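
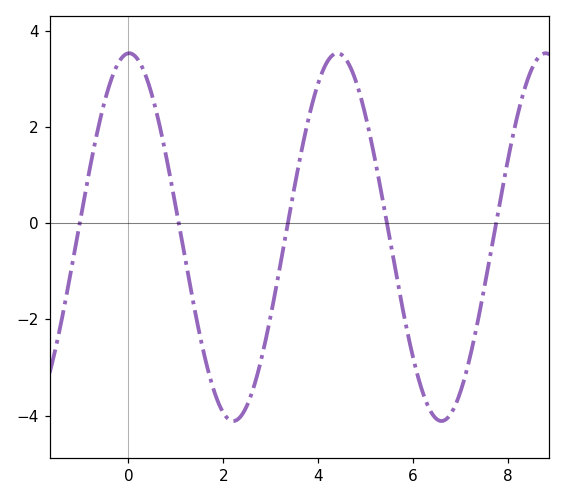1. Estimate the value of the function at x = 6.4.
-4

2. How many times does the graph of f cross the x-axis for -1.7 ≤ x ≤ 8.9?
5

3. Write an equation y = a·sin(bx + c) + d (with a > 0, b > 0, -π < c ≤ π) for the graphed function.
y = 3.82sin(1.4x + 1.5) - 0.29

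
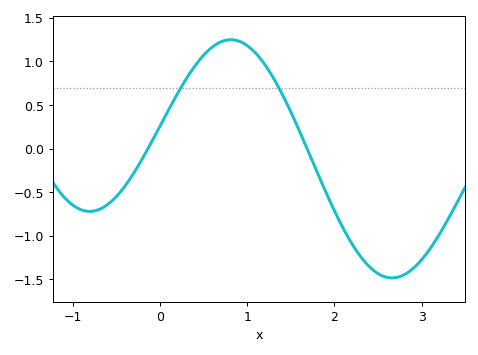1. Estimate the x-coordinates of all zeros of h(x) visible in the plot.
-0.1, 1.7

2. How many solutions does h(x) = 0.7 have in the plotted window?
2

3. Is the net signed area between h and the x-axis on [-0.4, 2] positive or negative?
positive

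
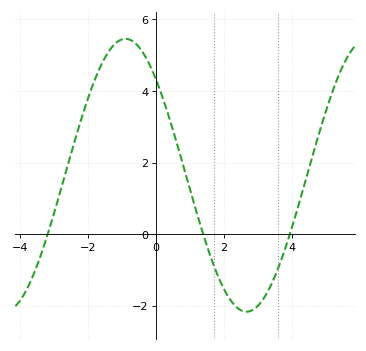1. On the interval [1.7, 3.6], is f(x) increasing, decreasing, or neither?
neither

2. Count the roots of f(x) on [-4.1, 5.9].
3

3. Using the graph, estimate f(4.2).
0.795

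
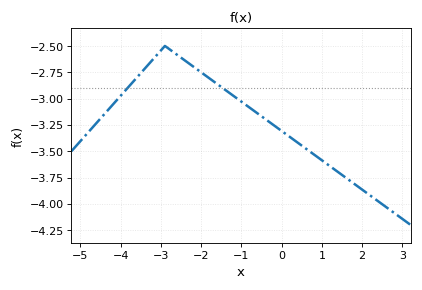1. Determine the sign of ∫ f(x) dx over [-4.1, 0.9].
negative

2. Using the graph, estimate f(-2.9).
-2.5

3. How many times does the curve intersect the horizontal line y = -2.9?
2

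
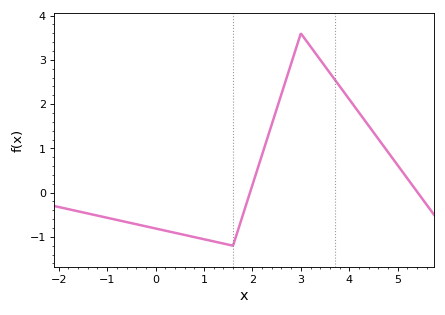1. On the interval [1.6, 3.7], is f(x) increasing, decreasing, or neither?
neither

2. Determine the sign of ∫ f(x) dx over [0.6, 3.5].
positive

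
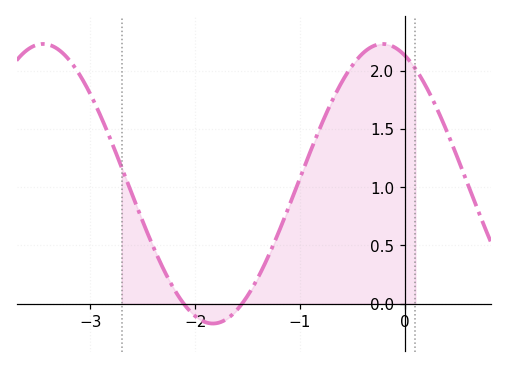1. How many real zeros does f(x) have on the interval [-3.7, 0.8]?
2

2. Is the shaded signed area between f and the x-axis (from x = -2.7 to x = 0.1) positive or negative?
positive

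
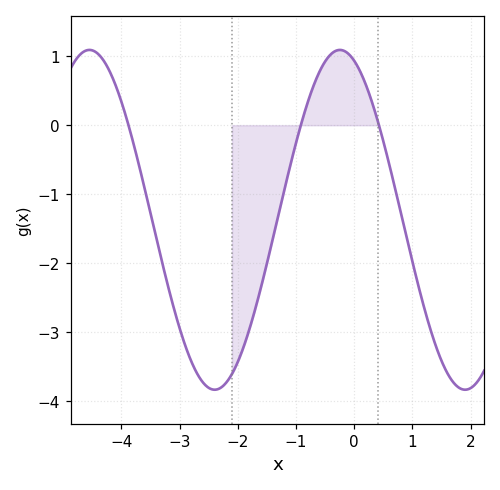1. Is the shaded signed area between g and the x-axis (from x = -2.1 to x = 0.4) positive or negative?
negative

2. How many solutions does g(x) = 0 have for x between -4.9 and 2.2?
3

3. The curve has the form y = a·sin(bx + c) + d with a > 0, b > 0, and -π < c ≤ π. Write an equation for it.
y = 2.46sin(1.46x + 1.93) - 1.37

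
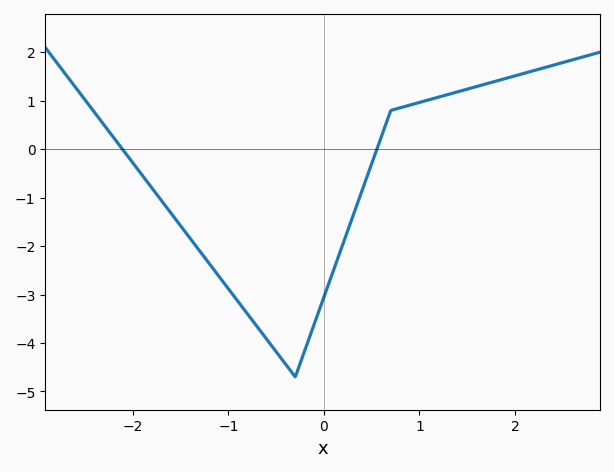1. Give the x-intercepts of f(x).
-2.1, 0.6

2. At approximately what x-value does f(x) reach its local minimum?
-0.3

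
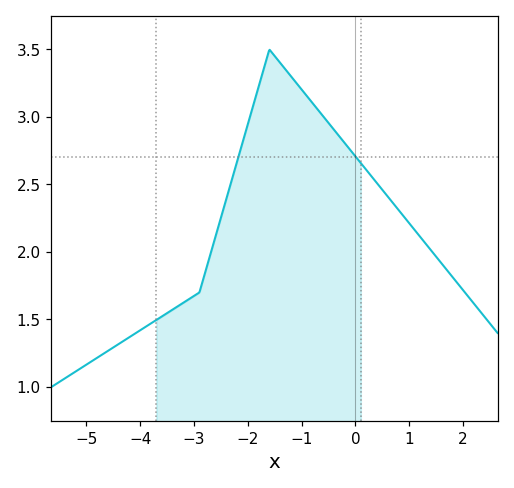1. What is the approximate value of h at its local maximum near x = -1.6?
3.5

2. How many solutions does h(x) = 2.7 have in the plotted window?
2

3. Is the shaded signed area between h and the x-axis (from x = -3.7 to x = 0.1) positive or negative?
positive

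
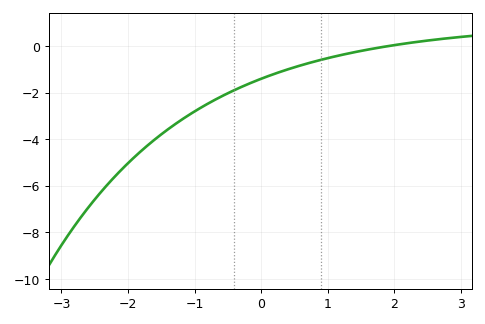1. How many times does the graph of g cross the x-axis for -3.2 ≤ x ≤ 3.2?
1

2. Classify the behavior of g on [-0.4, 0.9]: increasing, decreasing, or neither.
increasing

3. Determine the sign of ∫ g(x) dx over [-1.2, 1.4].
negative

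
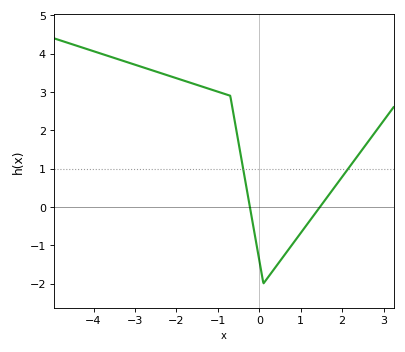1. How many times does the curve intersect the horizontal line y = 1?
2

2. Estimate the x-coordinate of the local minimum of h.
0.1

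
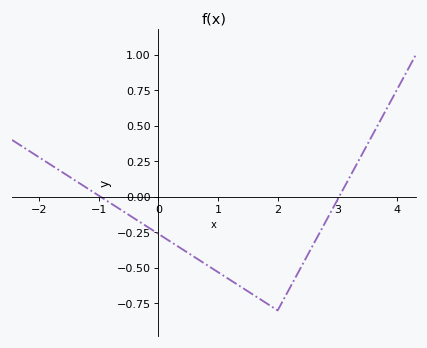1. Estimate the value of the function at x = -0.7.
-0.073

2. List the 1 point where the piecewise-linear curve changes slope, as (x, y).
(2, -0.8)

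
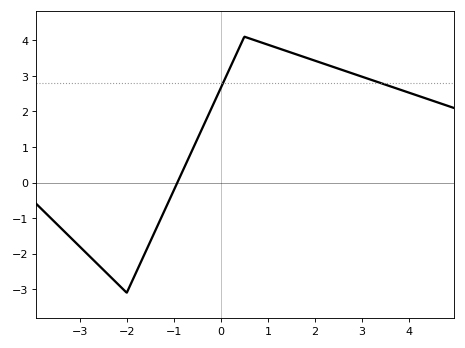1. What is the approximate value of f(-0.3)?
1.8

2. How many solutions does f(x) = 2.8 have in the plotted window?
2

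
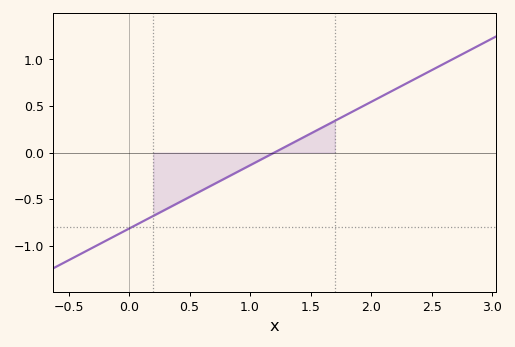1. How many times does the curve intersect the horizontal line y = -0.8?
1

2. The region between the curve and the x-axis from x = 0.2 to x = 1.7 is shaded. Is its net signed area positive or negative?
negative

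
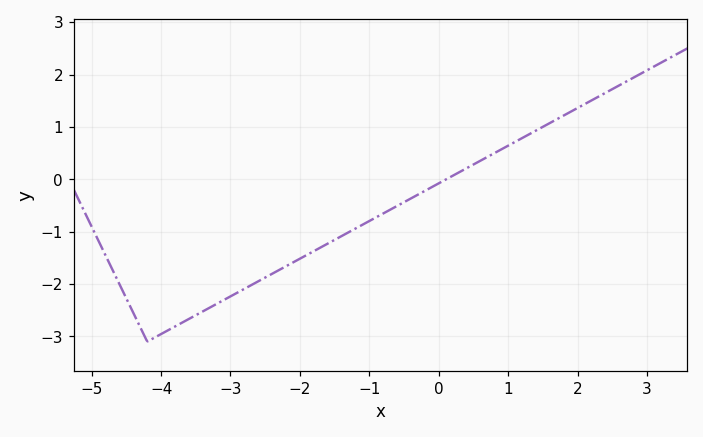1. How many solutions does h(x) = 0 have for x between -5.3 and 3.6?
1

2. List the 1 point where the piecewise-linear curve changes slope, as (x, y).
(-4.2, -3.1)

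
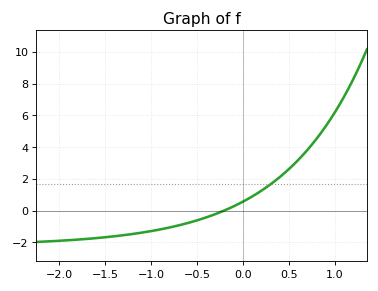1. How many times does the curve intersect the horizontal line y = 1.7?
1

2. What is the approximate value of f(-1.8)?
-1.83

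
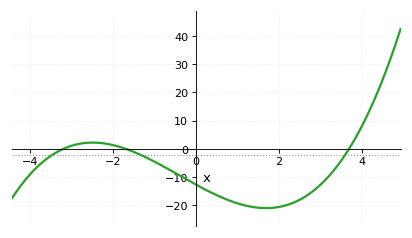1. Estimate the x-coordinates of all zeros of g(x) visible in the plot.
-3.2, -1.7, 3.7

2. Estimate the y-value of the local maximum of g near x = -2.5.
2.19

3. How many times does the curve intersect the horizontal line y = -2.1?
3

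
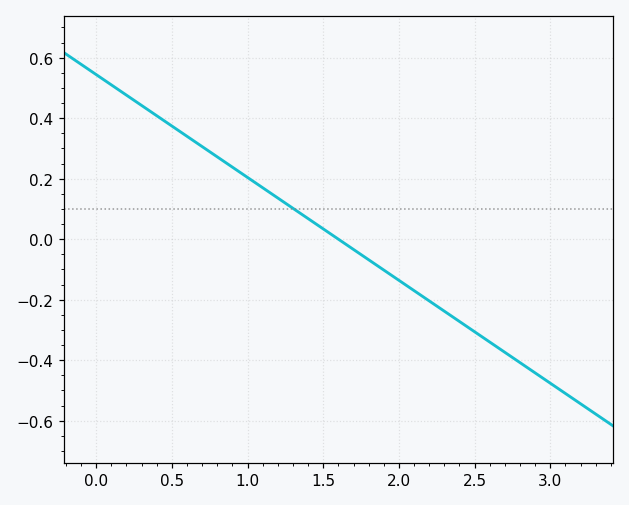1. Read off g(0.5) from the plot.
0.38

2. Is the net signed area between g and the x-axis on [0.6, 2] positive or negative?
positive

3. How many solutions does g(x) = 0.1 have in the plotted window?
1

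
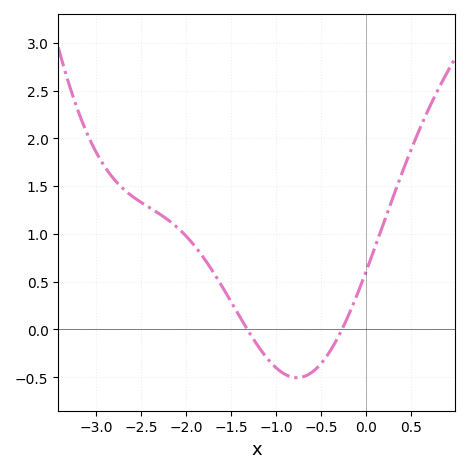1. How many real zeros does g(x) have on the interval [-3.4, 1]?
2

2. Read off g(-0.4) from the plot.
-0.227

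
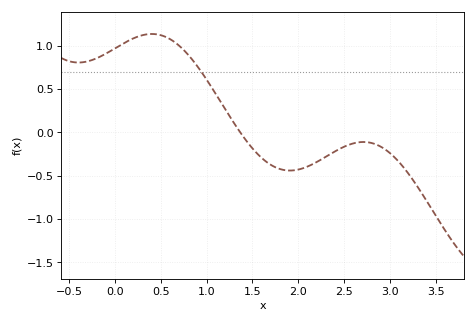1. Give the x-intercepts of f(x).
1.4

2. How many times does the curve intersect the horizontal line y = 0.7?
1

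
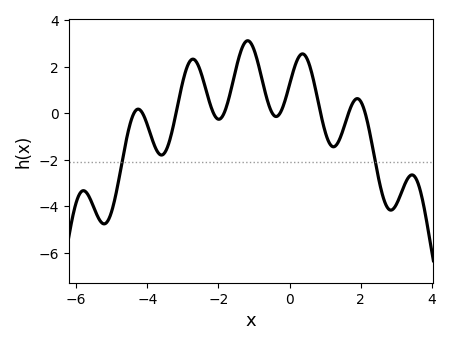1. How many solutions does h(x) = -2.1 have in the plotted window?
2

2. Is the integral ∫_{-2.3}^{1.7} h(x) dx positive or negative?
positive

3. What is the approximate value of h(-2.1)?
-0.2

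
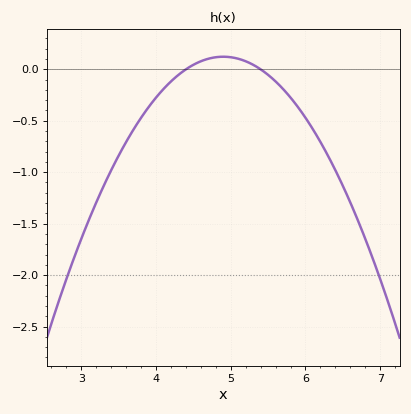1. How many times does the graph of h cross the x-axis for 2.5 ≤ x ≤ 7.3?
2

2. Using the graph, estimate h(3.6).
-0.7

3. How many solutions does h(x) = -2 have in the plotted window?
2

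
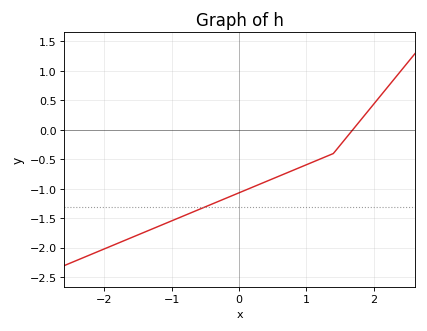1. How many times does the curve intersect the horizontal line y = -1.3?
1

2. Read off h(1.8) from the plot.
0.159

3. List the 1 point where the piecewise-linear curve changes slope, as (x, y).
(1.4, -0.4)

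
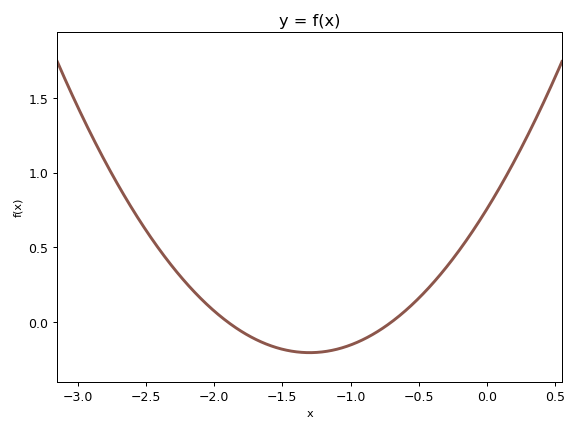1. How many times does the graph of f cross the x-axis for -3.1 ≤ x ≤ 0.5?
2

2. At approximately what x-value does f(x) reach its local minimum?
-1.3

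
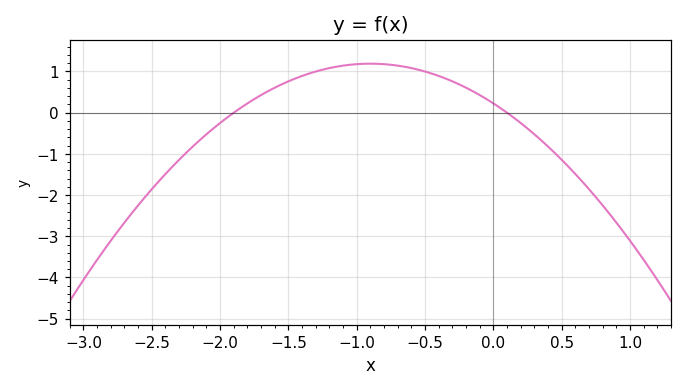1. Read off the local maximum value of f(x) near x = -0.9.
1.19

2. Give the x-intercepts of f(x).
-1.9, 0.1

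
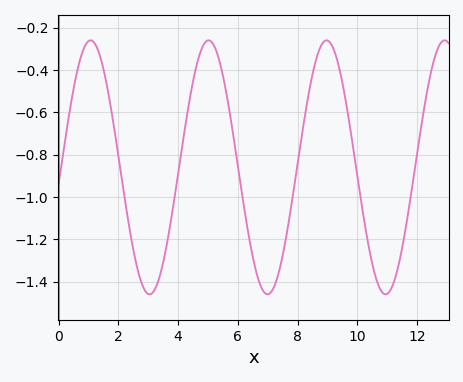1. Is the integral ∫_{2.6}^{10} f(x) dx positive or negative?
negative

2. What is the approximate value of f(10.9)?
-1.46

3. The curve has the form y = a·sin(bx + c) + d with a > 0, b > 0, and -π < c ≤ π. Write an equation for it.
y = 0.6sin(1.6x - 0.13) - 0.86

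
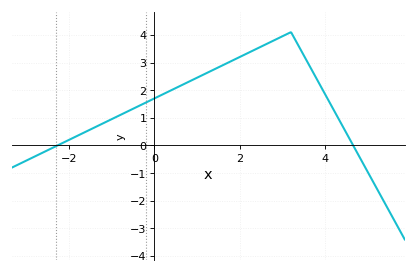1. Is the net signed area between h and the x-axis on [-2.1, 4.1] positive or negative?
positive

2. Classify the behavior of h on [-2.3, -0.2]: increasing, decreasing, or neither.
increasing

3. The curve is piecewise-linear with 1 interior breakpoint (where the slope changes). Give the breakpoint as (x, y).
(3.2, 4.1)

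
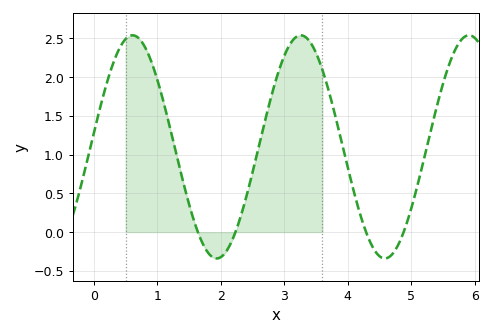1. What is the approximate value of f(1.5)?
0.354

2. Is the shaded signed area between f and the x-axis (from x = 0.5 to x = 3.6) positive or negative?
positive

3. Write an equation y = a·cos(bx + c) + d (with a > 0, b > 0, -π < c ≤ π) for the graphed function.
y = 1.44cos(2.37x - 1.44) + 1.1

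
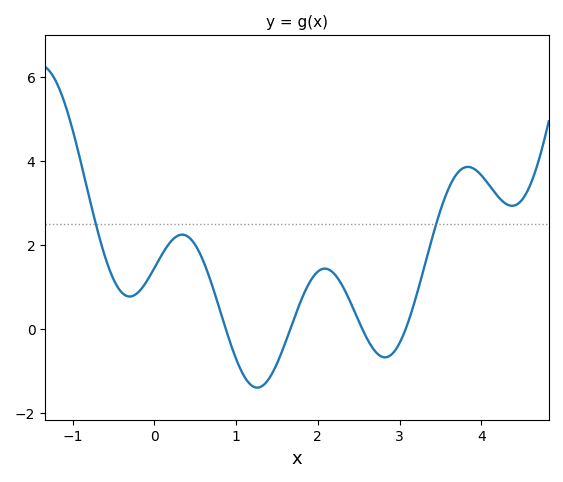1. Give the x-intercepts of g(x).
0.9, 1.7, 2.5, 3.1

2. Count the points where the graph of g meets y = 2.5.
2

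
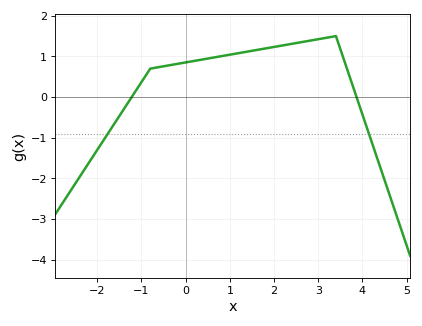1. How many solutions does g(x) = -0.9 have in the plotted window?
2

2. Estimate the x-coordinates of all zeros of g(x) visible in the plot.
-1.2, 3.8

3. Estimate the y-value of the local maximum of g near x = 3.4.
1.5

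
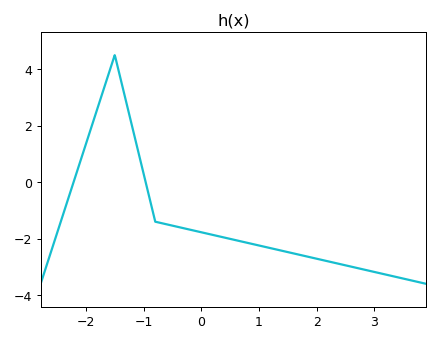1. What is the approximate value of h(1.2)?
-2.4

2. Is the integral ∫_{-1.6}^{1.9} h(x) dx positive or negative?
negative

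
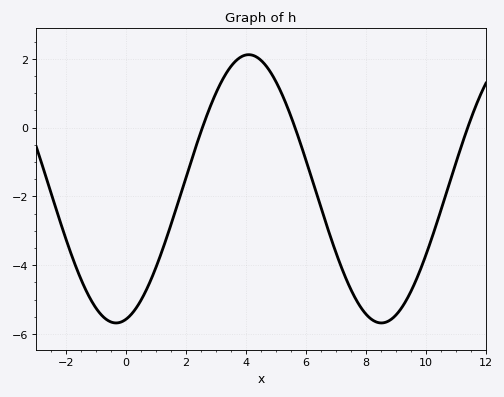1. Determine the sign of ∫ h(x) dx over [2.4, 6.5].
positive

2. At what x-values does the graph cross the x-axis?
2.55, 5.64, 11.4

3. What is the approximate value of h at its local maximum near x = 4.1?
2.12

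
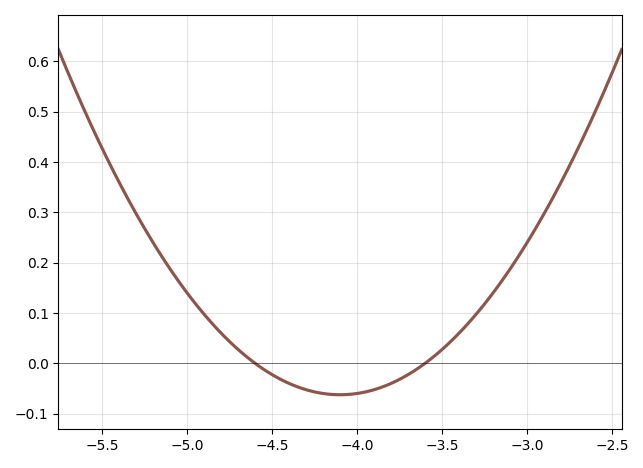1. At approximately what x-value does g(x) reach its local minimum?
-4.1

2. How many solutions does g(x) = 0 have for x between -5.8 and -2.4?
2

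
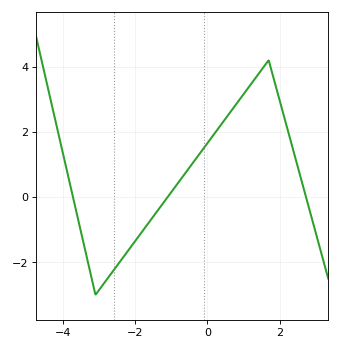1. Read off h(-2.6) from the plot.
-2.2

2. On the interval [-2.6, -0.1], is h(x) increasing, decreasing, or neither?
increasing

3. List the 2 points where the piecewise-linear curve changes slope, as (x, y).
(-3.1, -3); (1.7, 4.2)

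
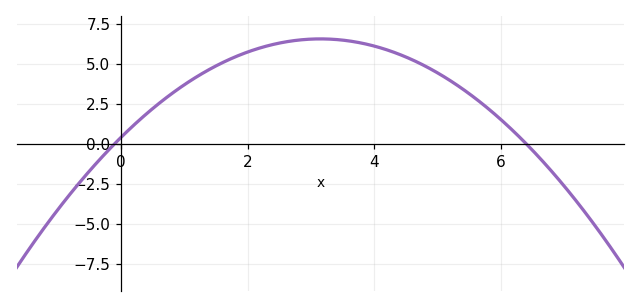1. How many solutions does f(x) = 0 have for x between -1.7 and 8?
2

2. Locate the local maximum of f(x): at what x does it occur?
3.15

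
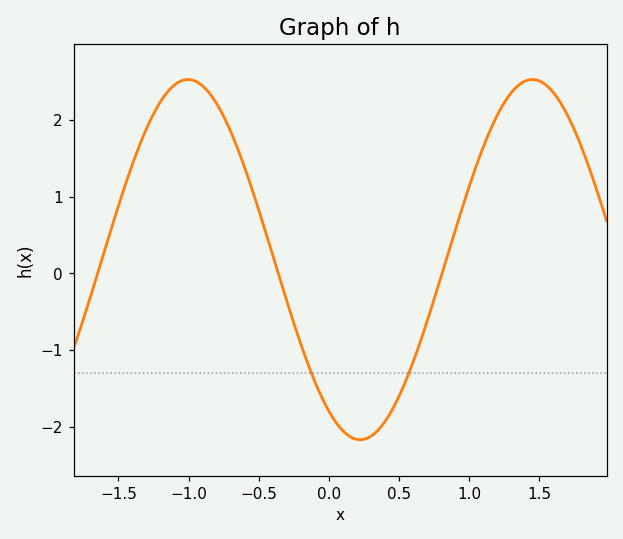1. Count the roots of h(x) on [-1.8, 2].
3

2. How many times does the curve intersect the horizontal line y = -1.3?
2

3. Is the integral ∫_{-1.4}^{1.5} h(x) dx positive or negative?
positive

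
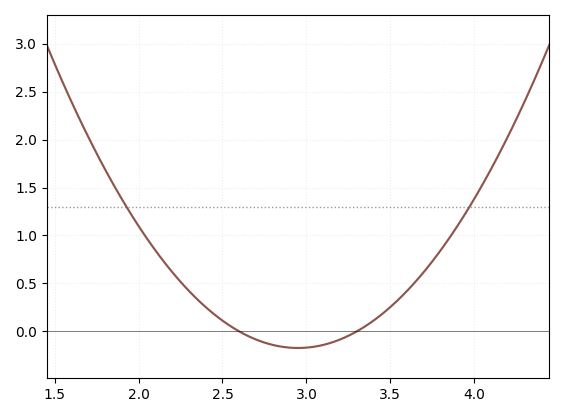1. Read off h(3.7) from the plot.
0.6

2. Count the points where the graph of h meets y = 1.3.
2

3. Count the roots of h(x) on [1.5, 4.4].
2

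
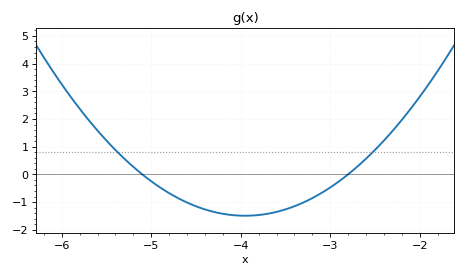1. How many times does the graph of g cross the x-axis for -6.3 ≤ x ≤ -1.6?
2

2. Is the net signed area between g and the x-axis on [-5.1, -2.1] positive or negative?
negative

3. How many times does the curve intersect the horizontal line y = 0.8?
2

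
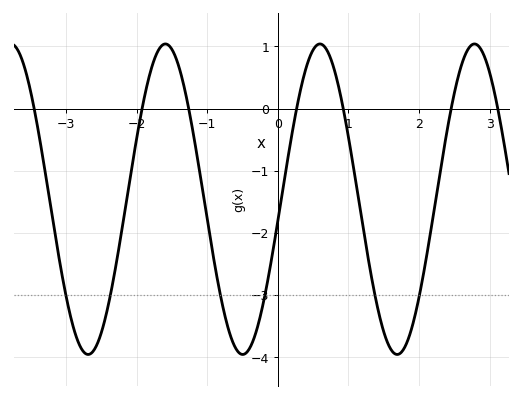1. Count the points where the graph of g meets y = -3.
6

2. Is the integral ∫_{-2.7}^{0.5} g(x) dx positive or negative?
negative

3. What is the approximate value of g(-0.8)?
-3.08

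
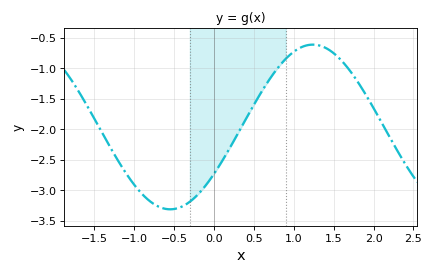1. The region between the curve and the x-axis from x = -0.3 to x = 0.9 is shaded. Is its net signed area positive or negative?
negative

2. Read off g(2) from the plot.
-1.65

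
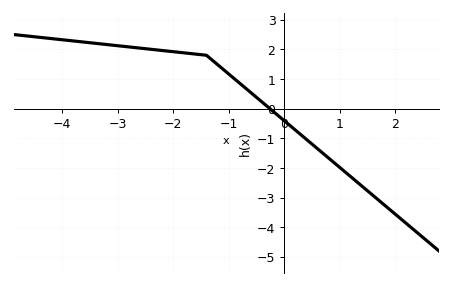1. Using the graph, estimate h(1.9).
-3.4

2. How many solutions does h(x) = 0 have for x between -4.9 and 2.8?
1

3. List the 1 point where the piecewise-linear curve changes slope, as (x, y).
(-1.4, 1.8)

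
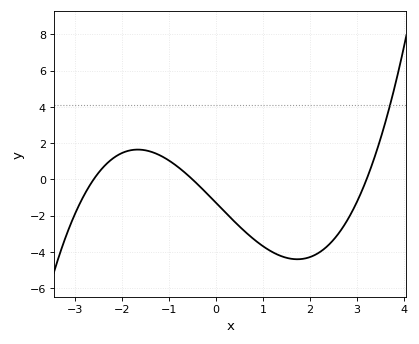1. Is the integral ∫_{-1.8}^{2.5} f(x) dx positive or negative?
negative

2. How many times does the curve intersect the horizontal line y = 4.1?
1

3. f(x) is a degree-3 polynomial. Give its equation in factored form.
y = 0.31(x + 2.6)(x + 0.5)(x - 3.2)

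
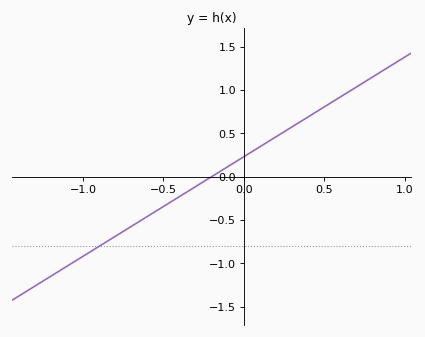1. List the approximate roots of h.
-0.2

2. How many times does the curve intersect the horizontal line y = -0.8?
1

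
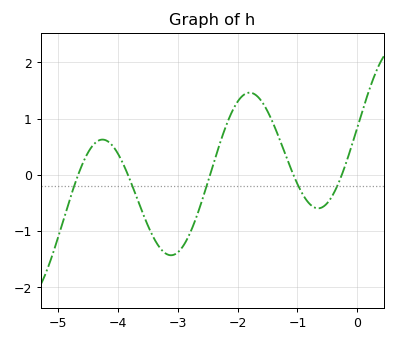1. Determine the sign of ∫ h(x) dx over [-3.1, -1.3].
positive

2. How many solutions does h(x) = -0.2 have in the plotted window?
5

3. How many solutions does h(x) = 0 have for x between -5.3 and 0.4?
5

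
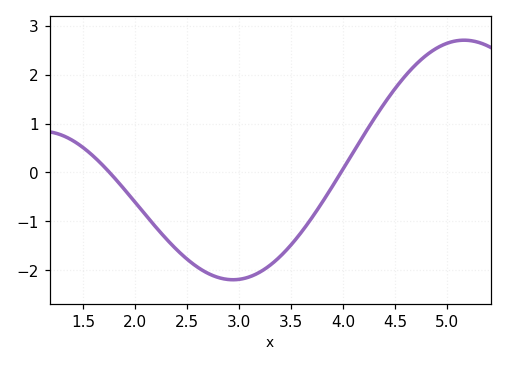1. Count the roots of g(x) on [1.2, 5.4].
2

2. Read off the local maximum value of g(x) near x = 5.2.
2.7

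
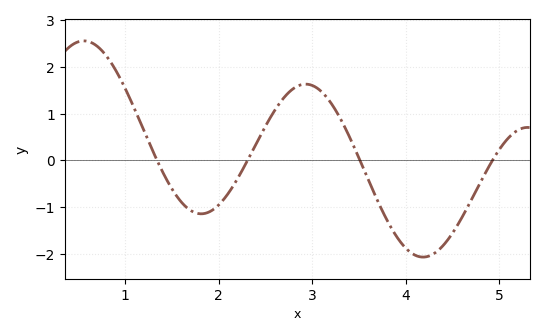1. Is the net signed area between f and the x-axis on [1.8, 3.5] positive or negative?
positive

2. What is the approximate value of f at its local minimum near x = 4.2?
-2.06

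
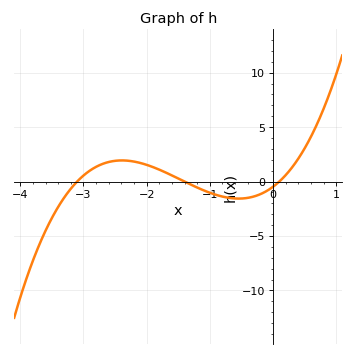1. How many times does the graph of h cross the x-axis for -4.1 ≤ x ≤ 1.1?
3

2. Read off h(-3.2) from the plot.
-0.5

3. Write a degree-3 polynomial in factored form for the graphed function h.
y = 1.11(x + 3.1)(x + 1.4)(x - 0.1)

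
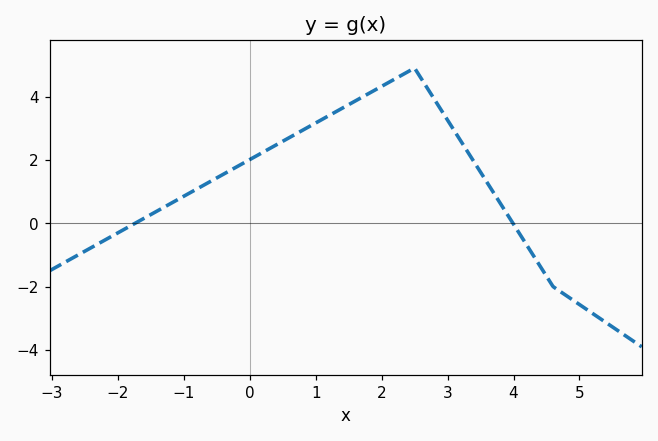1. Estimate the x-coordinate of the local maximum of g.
2.5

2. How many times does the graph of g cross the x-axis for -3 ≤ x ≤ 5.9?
2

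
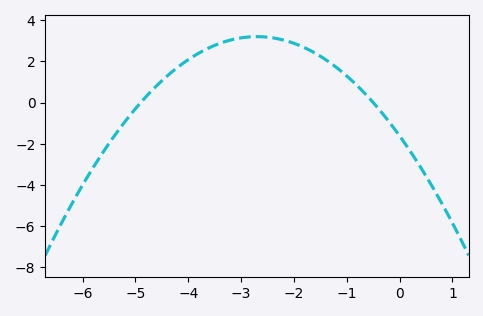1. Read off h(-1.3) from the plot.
2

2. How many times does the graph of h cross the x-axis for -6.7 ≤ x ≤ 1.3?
2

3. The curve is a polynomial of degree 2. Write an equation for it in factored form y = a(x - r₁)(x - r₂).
y = -0.66(x + 4.9)(x + 0.5)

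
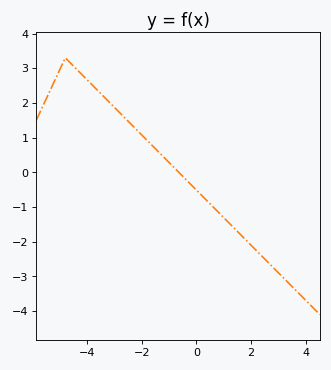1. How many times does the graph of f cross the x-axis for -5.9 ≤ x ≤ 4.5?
1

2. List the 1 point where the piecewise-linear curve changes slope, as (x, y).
(-4.8, 3.3)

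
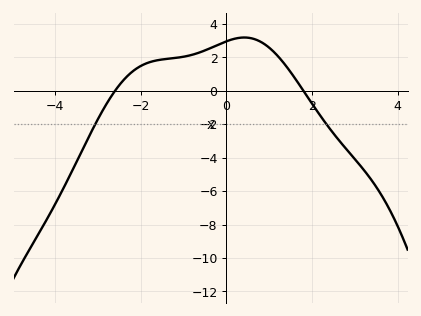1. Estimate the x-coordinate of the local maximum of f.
0.418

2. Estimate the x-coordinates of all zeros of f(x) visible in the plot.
-2.6, 1.8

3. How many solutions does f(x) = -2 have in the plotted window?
2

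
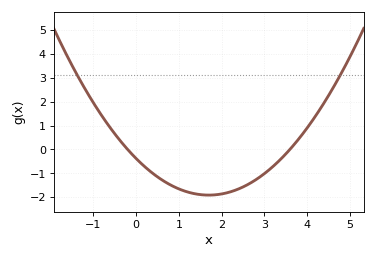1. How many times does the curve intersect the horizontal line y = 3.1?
2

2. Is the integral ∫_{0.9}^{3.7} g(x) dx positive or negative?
negative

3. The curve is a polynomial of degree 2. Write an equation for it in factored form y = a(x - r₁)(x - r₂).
y = 0.53(x + 0.2)(x - 3.6)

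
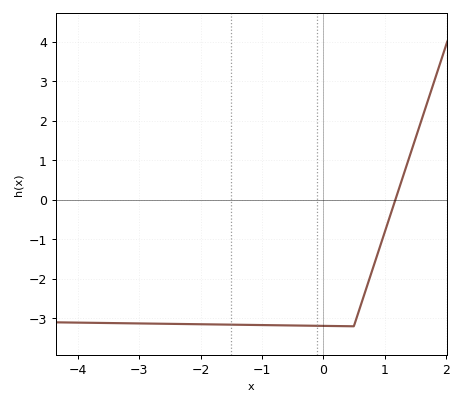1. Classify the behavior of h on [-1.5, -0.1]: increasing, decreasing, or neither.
decreasing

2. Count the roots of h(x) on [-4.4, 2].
1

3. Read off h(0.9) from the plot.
-1.3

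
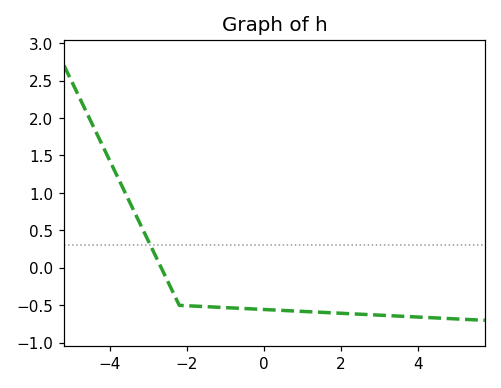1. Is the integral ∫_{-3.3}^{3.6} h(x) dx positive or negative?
negative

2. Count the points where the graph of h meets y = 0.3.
1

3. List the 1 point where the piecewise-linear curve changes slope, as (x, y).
(-2.2, -0.5)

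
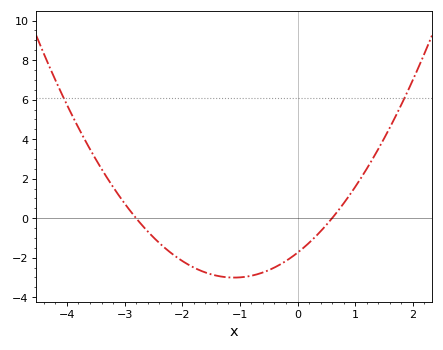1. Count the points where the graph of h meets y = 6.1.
2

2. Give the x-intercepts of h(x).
-2.8, 0.6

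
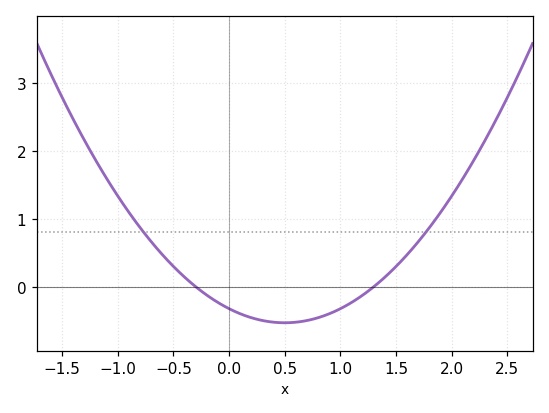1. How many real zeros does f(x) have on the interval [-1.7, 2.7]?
2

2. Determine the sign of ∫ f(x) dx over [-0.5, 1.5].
negative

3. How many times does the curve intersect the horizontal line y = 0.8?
2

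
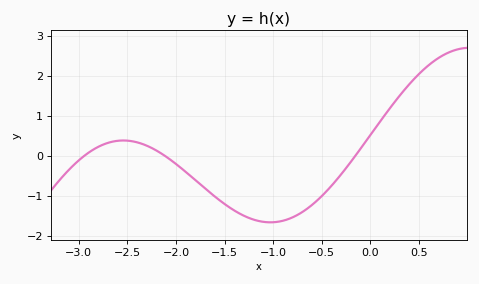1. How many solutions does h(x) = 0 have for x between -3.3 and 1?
3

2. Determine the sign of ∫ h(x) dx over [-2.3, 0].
negative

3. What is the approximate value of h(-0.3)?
-0.461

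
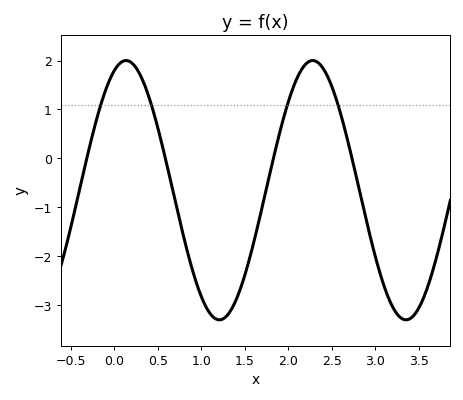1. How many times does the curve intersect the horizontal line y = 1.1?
4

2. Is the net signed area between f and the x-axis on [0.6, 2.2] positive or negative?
negative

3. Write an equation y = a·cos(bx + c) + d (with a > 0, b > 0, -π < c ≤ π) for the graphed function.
y = 2.65cos(2.9x - 0.4) - 0.65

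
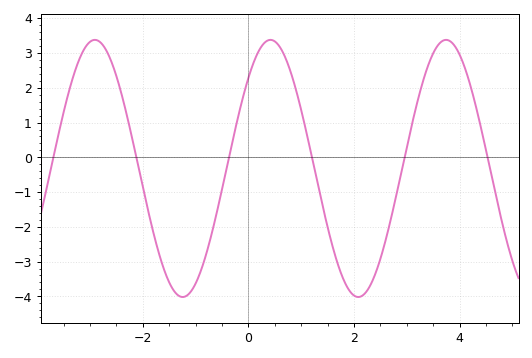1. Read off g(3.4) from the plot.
2.63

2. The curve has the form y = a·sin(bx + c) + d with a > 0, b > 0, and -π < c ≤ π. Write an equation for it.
y = 3.7sin(1.89x + 0.78) - 0.32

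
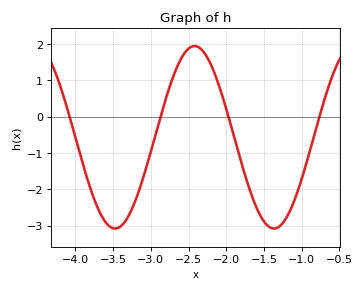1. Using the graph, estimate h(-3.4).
-3.02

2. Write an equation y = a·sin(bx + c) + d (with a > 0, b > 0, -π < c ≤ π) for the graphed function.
y = 2.51sin(2.98x + 2.5) - 0.57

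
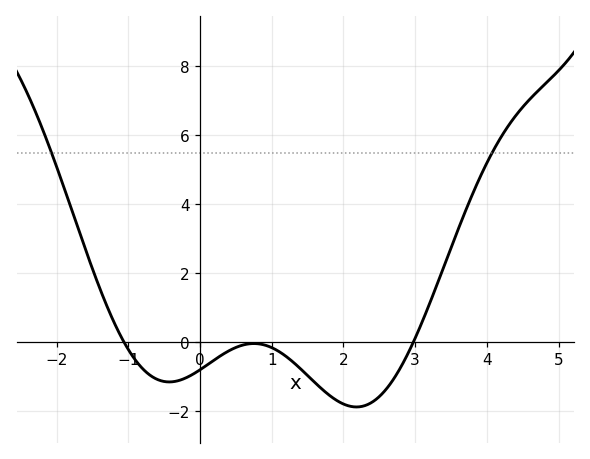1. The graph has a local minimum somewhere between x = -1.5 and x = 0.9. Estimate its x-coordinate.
-0.4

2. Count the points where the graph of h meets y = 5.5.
2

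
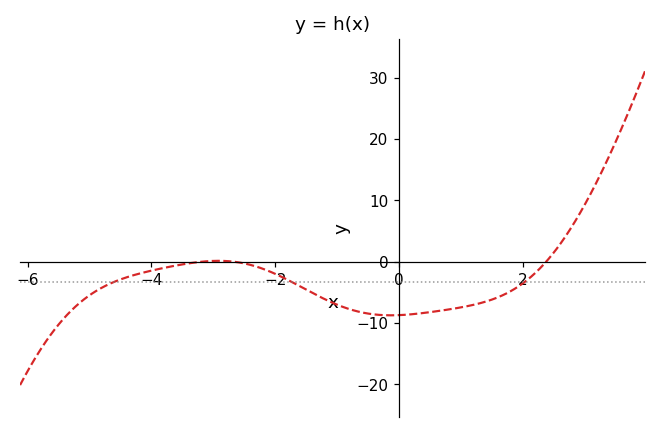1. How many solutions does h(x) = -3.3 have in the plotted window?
3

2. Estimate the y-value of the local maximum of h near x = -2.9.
0.144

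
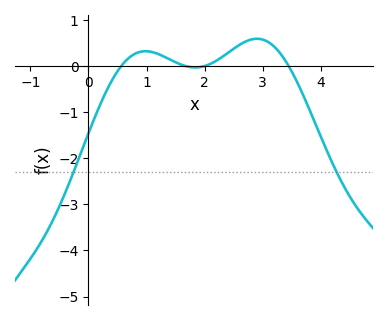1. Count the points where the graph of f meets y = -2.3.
2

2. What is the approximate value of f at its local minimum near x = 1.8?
-0.027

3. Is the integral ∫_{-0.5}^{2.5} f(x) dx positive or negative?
negative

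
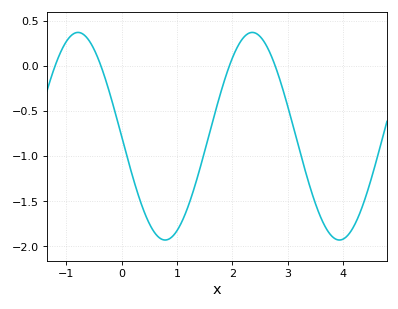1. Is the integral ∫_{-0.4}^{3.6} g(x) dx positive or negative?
negative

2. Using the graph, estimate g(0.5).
-1.75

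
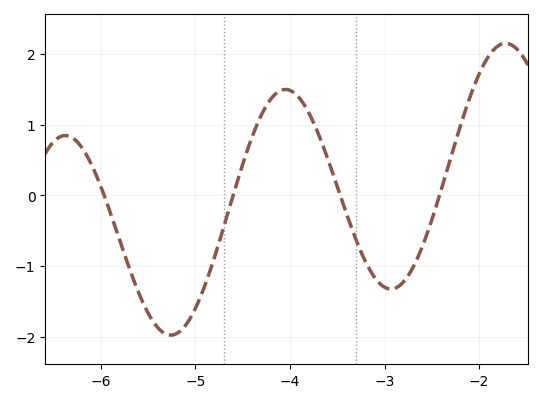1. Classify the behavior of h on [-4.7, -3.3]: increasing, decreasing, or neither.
neither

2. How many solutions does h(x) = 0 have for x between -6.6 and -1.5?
4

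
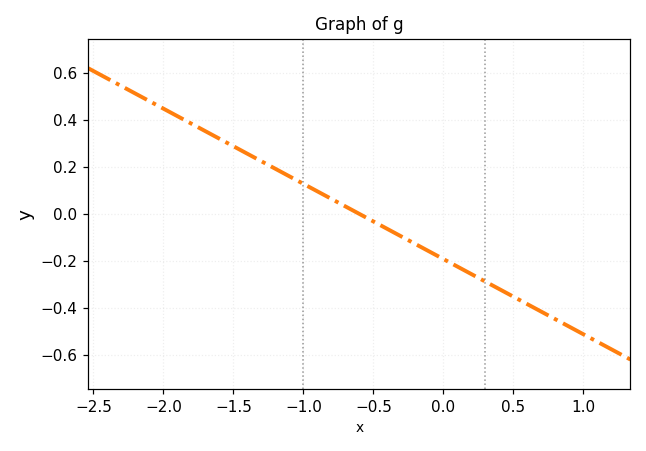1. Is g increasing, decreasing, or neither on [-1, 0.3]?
decreasing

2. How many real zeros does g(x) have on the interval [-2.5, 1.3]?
1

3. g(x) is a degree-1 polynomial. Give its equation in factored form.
y = -0.32(x + 0.6)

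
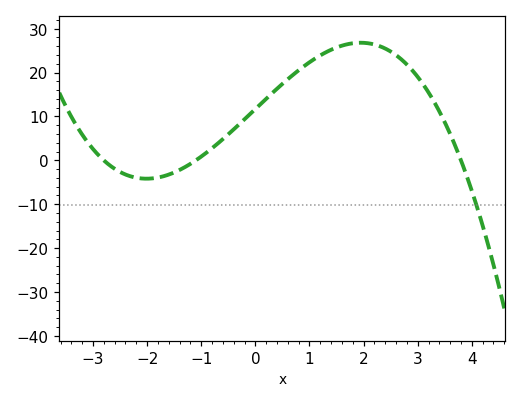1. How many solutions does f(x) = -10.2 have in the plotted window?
1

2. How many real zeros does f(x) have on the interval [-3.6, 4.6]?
3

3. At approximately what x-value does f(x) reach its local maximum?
2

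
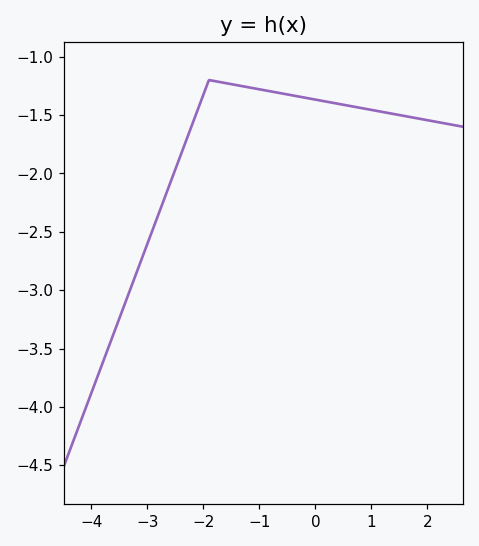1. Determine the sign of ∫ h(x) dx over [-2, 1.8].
negative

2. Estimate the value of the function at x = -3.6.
-3.35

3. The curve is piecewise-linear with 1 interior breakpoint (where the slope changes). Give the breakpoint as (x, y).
(-1.9, -1.2)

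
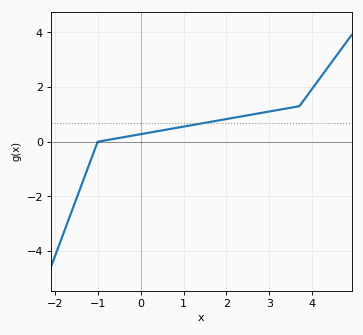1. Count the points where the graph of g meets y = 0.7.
1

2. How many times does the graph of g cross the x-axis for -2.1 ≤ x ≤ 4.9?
1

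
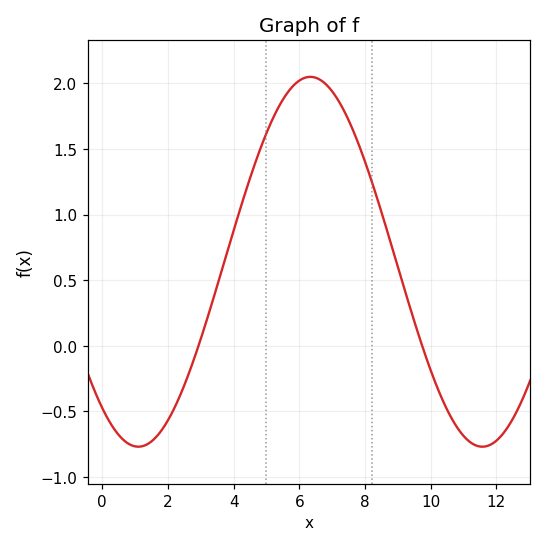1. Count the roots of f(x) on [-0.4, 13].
2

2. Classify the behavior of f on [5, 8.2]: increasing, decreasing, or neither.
neither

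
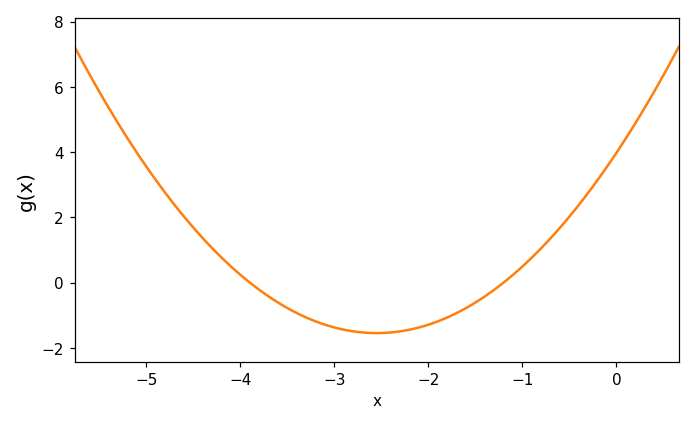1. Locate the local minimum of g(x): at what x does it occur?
-2.6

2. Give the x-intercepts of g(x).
-3.9, -1.2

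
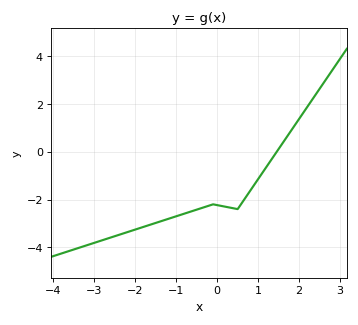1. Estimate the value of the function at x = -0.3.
-2.4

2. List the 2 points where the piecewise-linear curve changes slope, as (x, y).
(-0.1, -2.2); (0.5, -2.4)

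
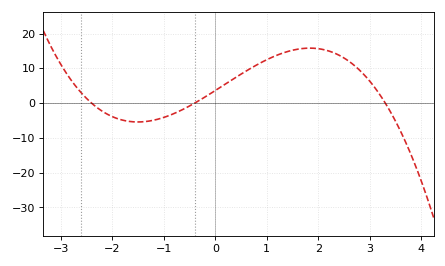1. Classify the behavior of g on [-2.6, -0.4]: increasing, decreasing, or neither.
neither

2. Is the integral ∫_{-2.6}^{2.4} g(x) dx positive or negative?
positive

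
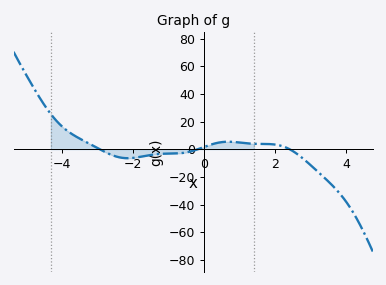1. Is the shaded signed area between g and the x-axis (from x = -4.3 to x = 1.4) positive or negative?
positive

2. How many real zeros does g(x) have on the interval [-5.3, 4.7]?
3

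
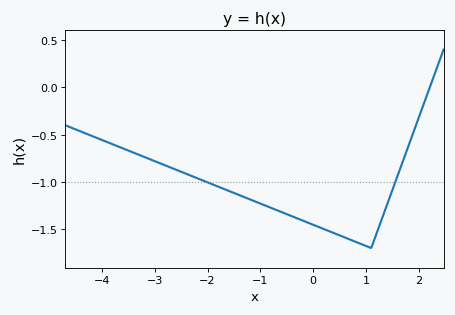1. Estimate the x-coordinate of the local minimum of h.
1.1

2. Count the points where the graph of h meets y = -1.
2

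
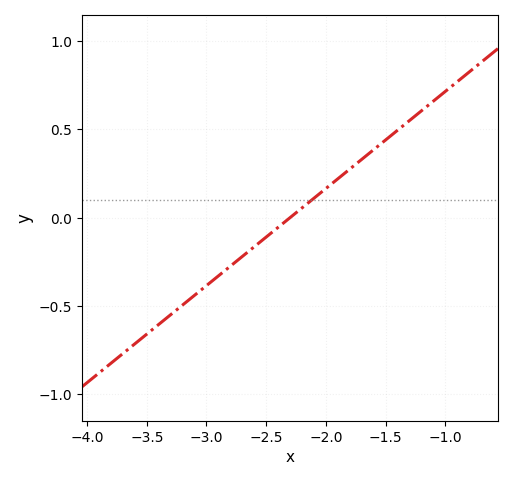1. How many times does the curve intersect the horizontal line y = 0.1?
1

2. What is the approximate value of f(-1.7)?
0.33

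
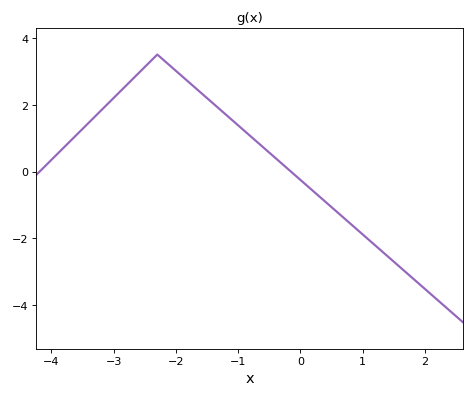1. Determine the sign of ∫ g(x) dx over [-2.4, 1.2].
positive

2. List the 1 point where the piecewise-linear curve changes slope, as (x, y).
(-2.3, 3.5)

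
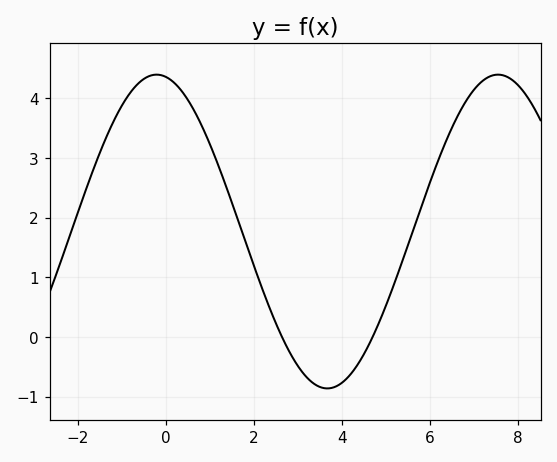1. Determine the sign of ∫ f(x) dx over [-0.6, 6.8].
positive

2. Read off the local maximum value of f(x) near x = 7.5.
4.4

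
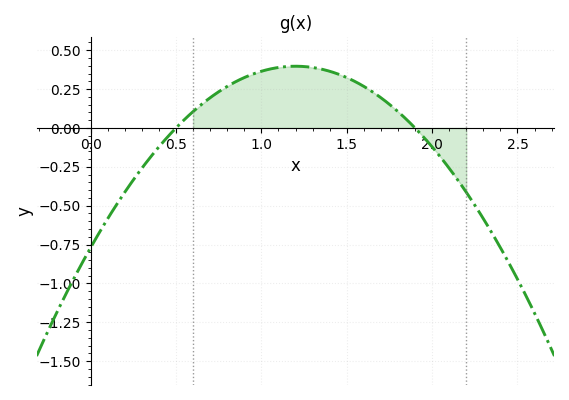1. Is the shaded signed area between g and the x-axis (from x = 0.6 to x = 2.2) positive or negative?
positive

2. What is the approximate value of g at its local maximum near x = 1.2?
0.4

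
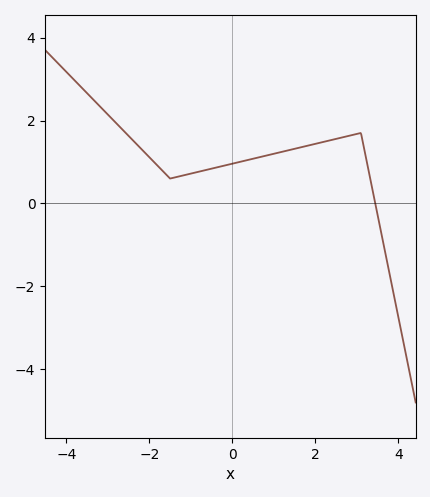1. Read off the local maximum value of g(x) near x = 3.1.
1.7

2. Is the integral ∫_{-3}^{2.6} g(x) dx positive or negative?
positive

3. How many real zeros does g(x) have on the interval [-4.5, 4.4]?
1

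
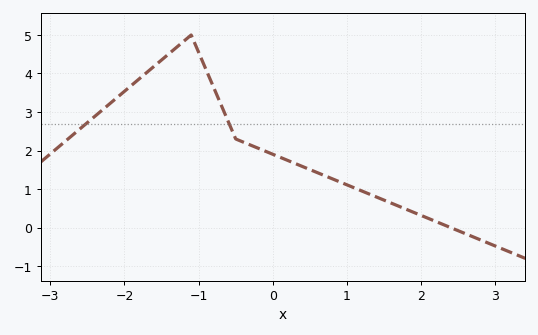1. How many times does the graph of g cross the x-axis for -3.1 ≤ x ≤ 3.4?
1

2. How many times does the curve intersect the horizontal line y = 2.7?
2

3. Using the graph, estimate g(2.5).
-0.1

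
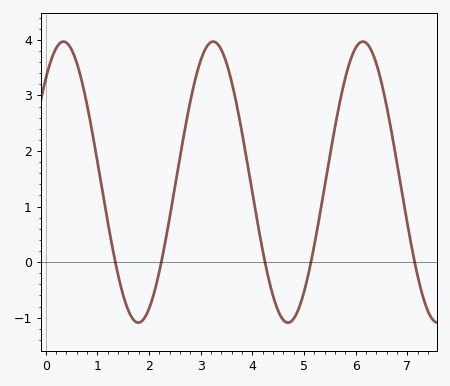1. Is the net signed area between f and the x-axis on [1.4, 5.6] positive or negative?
positive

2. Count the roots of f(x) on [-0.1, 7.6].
5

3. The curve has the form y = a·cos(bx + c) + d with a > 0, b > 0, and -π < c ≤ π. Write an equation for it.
y = 2.53cos(2.2x - 0.75) + 1.44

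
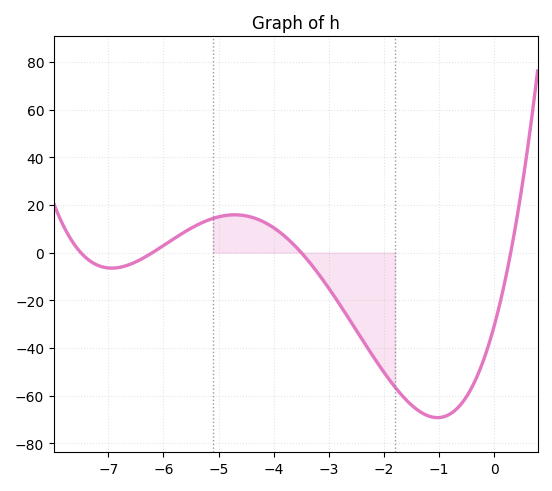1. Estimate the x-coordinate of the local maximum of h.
-4.8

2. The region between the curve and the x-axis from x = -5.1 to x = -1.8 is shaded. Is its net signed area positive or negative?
negative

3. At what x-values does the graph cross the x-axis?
-7.4, -6.2, -3.4, 0.2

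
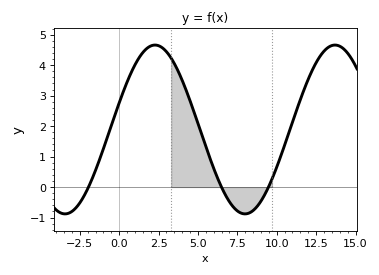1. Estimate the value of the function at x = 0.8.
3.8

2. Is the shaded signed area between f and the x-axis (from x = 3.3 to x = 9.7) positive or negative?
positive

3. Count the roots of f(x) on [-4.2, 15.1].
3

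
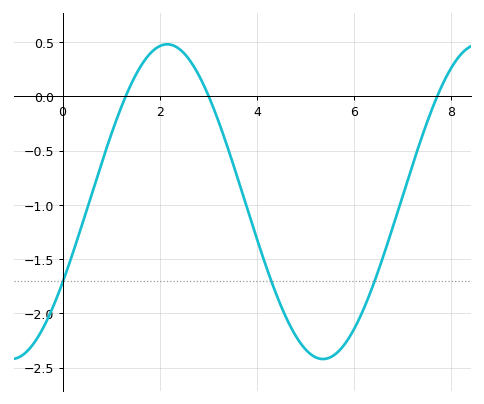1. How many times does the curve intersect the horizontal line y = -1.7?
3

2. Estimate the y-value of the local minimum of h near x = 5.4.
-2.4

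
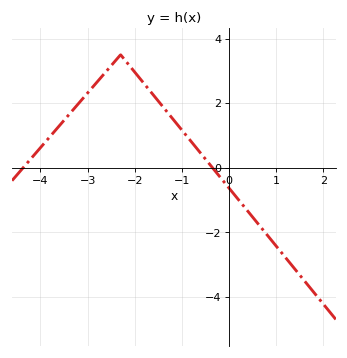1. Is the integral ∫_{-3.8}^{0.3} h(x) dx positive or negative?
positive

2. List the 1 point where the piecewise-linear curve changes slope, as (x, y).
(-2.3, 3.5)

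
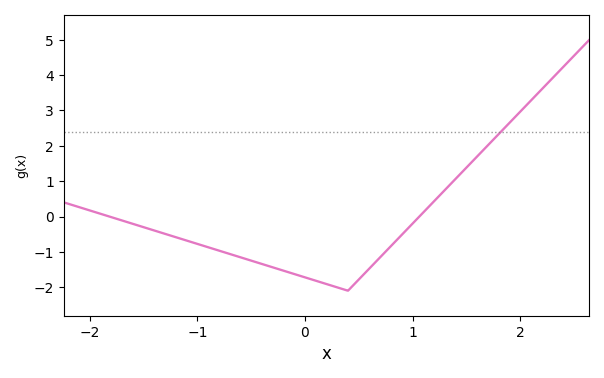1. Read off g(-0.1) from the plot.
-1.6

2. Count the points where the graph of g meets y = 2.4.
1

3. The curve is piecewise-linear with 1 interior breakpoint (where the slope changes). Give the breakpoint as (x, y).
(0.4, -2.1)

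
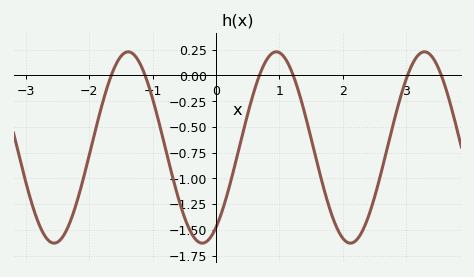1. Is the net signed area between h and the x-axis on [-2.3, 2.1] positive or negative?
negative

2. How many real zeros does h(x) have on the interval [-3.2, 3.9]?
6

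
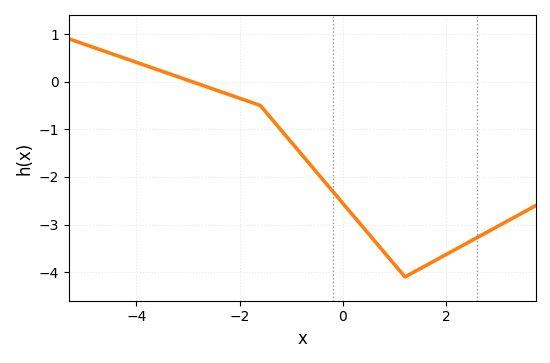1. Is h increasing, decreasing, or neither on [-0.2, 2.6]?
neither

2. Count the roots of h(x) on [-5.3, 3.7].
1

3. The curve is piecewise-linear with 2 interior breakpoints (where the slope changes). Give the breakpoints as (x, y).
(-1.6, -0.5); (1.2, -4.1)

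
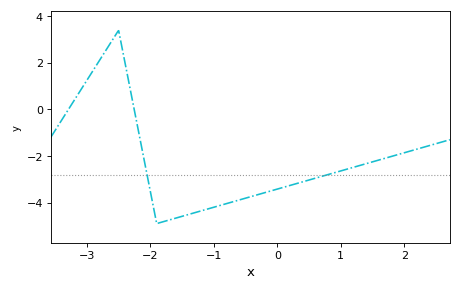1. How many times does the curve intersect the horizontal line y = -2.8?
2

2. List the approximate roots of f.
-3.29, -2.25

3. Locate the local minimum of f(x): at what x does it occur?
-1.9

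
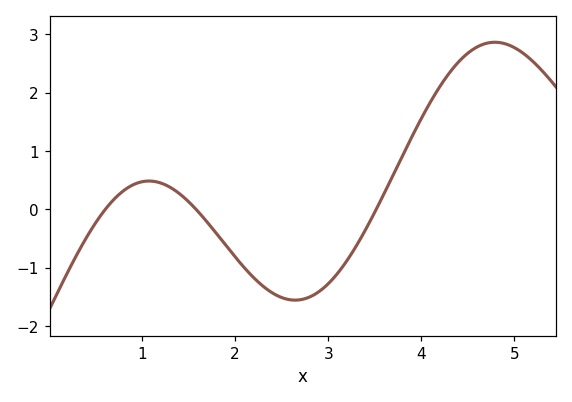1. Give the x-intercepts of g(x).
0.6, 1.6, 3.5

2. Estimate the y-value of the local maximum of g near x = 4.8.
2.9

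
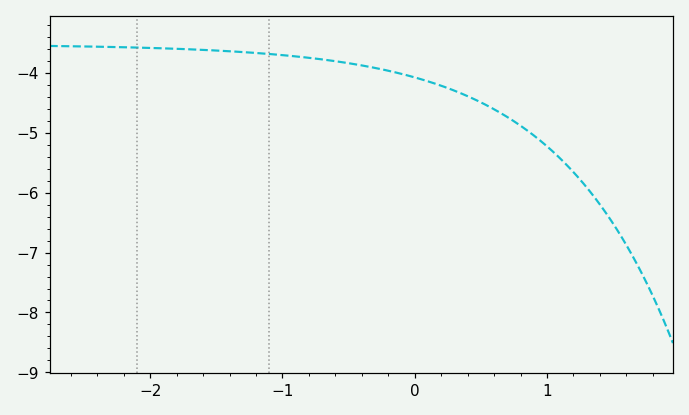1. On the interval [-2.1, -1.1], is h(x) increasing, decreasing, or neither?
decreasing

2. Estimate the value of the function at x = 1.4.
-6.2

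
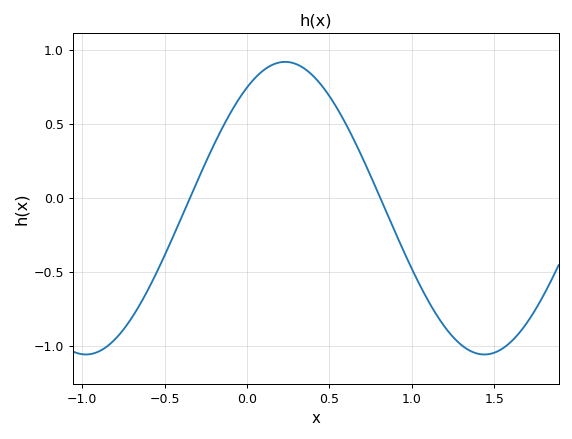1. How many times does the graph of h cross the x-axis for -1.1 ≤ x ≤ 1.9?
2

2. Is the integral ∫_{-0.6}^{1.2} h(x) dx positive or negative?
positive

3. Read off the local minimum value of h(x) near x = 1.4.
-1.05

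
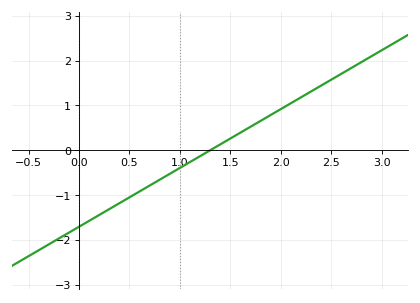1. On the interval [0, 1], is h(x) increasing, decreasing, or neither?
increasing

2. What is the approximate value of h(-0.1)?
-1.83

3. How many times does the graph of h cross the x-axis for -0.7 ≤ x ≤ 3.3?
1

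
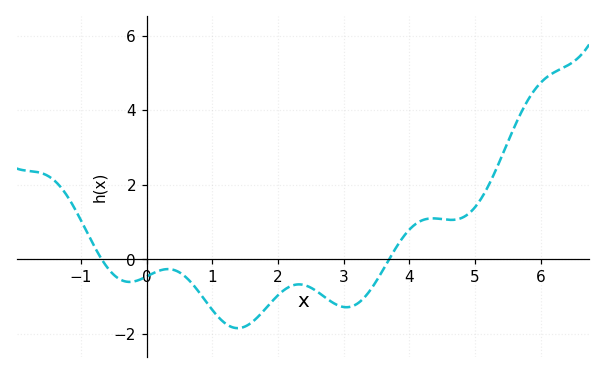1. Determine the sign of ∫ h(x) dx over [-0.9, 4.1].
negative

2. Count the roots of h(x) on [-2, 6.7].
2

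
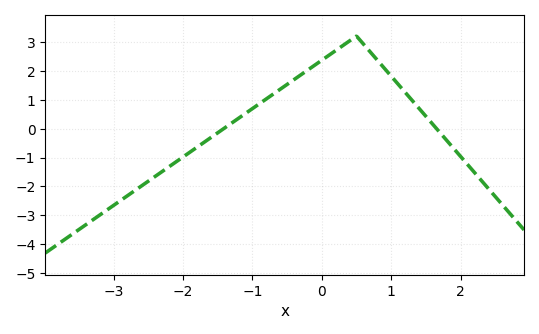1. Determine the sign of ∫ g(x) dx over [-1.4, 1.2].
positive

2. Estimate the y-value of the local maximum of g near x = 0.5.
3.2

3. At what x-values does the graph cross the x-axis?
-1.41, 1.65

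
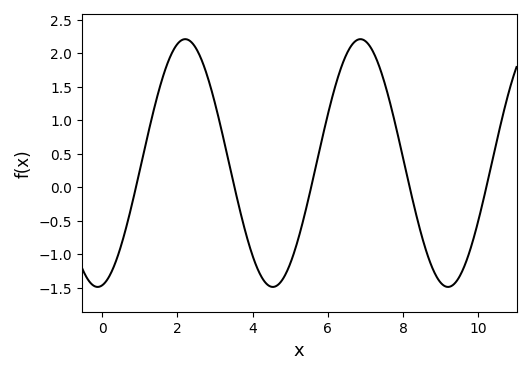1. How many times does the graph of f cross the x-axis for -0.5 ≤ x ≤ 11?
5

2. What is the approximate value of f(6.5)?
2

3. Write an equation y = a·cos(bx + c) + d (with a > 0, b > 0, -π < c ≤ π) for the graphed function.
y = 1.85cos(1.4x - 3) + 0.36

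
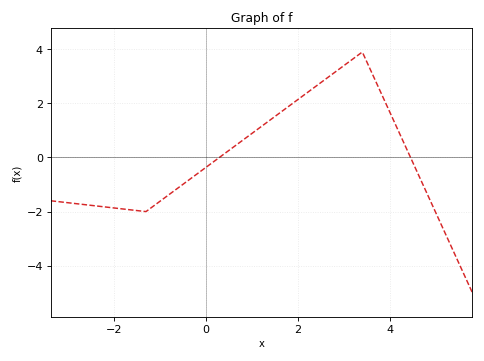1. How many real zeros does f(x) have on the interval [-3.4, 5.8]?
2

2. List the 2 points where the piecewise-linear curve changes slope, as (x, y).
(-1.3, -2); (3.4, 3.9)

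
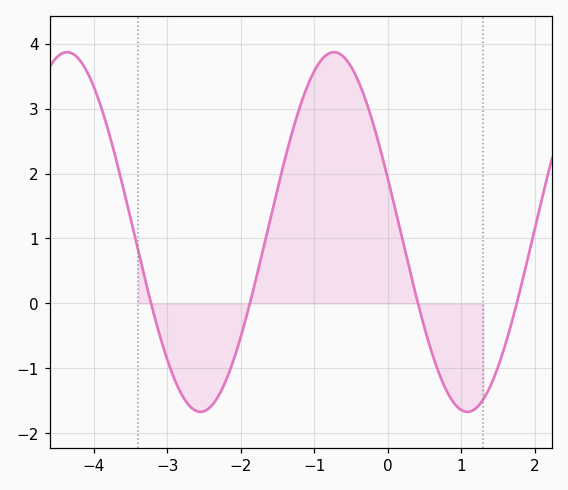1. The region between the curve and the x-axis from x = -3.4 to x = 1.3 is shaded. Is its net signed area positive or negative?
positive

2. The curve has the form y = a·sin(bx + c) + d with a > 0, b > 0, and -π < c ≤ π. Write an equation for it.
y = 2.77sin(1.7x + 2.8) + 1.1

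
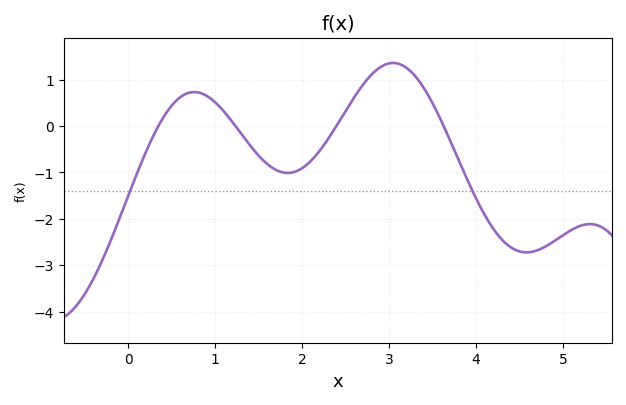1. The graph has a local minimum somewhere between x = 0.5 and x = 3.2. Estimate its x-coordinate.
1.83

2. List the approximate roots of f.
0.346, 1.23, 2.39, 3.63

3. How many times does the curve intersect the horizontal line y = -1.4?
2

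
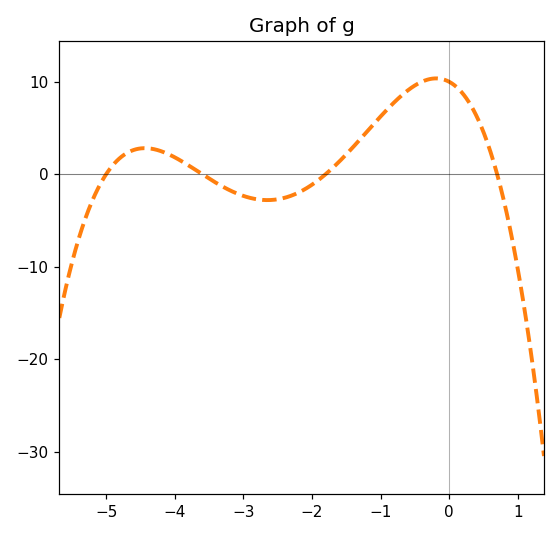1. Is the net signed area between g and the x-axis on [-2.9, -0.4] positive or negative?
positive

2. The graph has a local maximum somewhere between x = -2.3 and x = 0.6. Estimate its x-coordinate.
-0.2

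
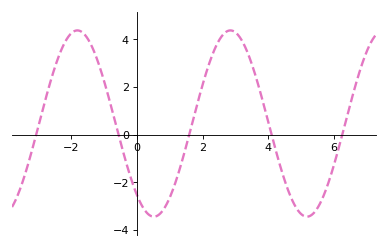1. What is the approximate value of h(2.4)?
3.69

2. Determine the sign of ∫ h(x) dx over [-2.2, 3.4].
positive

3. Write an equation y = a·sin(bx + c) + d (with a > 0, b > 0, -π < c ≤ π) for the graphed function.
y = 3.91sin(1.35x - 2.27) + 0.47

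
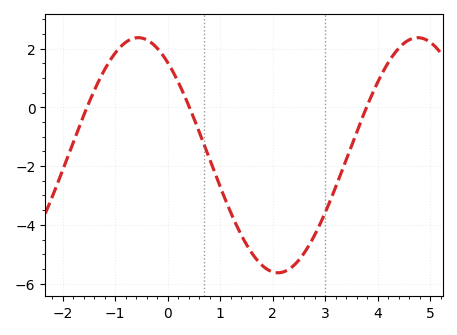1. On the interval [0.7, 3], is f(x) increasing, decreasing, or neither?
neither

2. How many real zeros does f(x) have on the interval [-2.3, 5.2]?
3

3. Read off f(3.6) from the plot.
-0.8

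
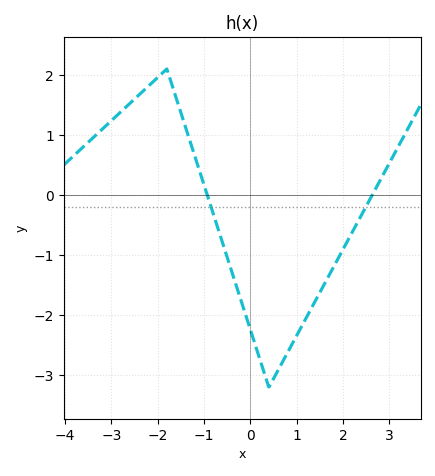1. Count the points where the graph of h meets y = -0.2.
2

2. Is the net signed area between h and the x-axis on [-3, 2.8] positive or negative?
negative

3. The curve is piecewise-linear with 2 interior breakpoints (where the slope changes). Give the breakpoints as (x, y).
(-1.8, 2.1); (0.4, -3.2)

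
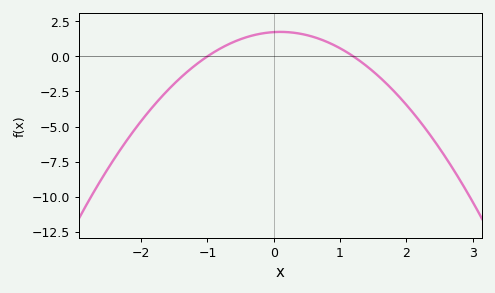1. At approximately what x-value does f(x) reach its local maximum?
0.1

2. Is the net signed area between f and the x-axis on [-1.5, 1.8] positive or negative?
positive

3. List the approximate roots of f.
-1, 1.2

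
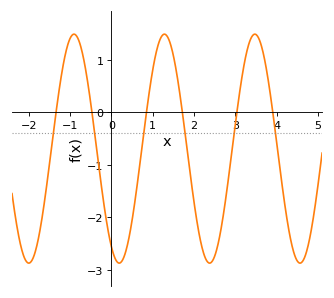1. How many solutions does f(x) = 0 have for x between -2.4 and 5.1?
6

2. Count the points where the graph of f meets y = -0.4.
6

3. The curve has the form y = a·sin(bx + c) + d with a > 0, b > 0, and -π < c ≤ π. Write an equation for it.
y = 2.18sin(2.9x - 2.1) - 0.69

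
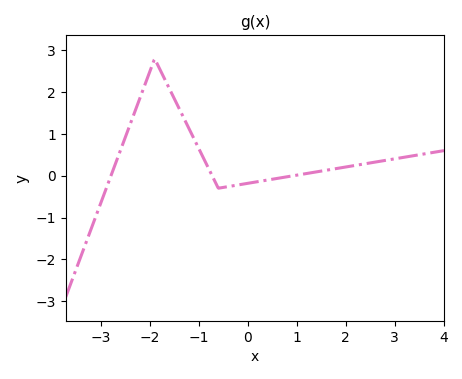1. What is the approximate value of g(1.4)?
0.1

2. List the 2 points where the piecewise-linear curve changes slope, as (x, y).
(-1.9, 2.8); (-0.6, -0.3)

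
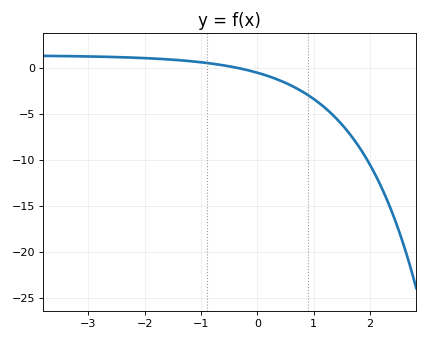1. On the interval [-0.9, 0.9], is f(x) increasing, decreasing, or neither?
decreasing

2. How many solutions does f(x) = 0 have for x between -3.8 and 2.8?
1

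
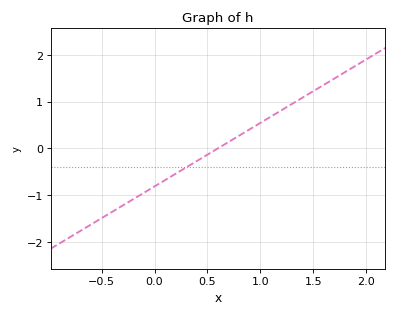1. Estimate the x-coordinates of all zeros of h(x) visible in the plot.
0.6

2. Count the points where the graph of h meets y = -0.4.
1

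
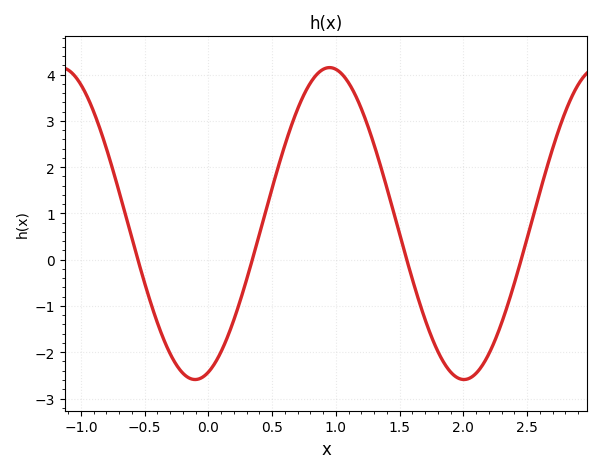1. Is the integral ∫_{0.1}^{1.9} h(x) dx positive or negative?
positive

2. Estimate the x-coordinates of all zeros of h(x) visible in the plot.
-0.553, 0.344, 1.56, 2.45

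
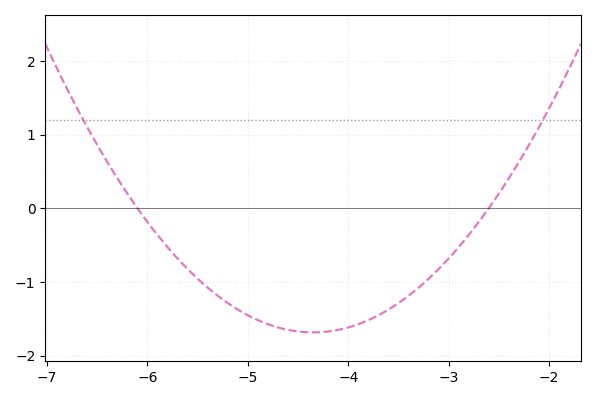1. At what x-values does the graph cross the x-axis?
-6.1, -2.6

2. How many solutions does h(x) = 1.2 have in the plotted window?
2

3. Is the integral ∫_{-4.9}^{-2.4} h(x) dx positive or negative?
negative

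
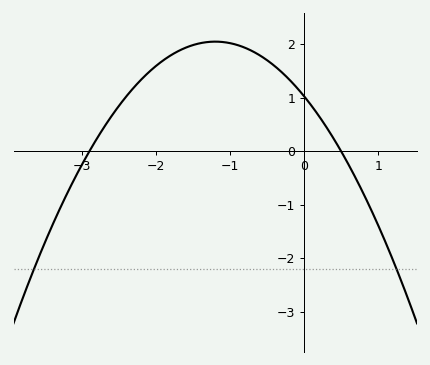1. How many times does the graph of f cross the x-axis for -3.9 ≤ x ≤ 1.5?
2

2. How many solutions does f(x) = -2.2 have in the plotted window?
2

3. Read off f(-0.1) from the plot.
1.2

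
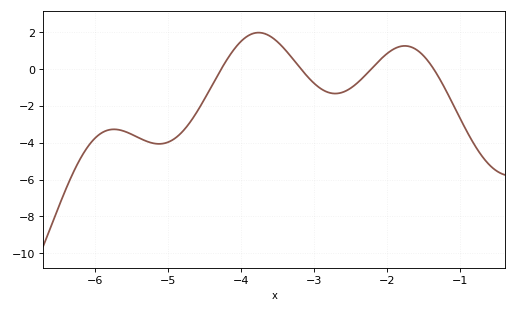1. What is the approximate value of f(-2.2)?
0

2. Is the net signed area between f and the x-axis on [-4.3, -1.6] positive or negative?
positive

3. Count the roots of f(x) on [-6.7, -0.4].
4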